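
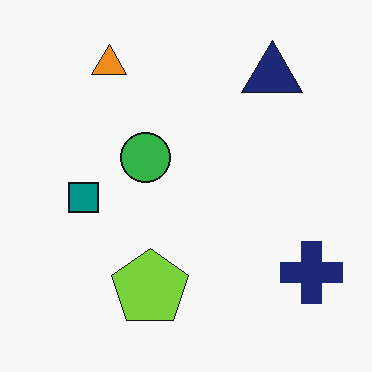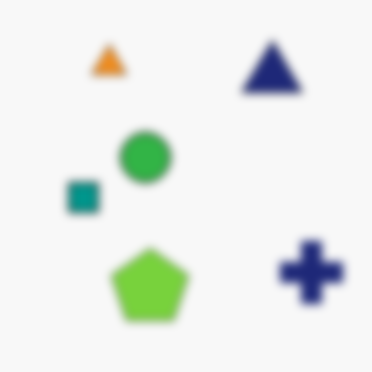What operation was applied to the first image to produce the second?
It was noticeably gaussian-blurred.

Shape edges and outlines are uniformly softened across the whole image.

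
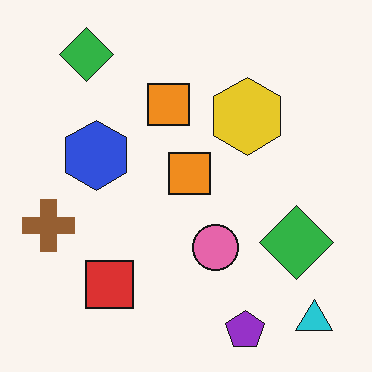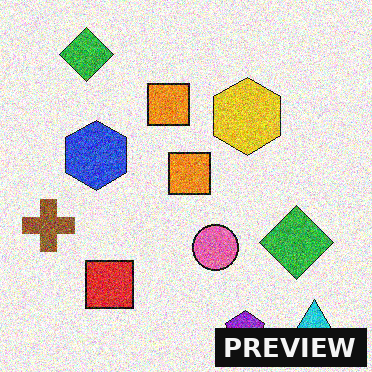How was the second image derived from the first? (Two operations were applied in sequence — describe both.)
The second image is the first degraded with a thick layer of grain, then watermarked with the text "PREVIEW" in the lower-right corner.

Random speckle covers the whole image, including the flat background. A dark label reading "PREVIEW" appears in the lower-right corner.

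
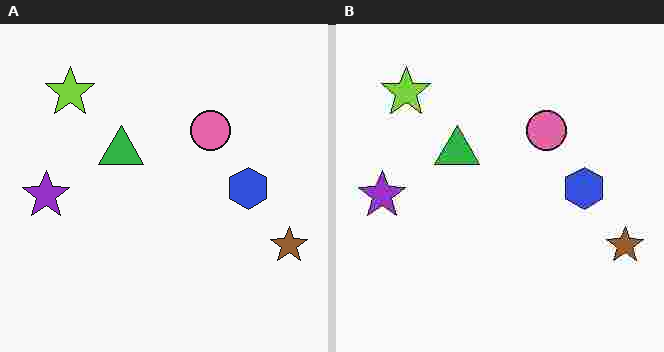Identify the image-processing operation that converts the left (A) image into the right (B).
This is the original image heavily JPEG-compressed with obvious blocking artifacts.

Blocky 8×8 compression artifacts appear around shape edges and the flat background shows ringing — characteristic JPEG degradation.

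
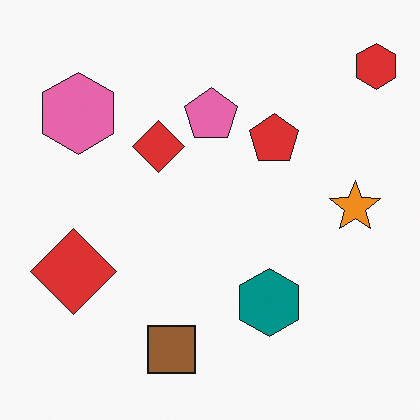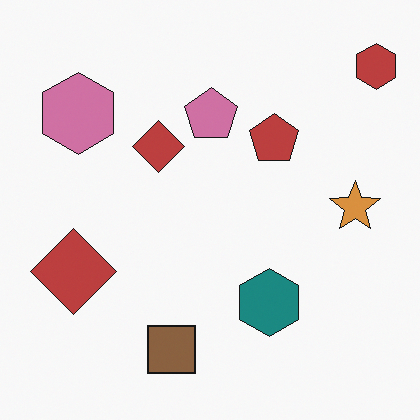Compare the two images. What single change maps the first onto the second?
The image was slightly desaturated.

All colors are more muted and greyish — a global saturation change.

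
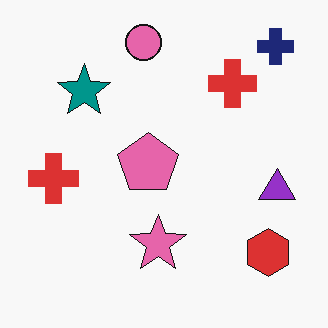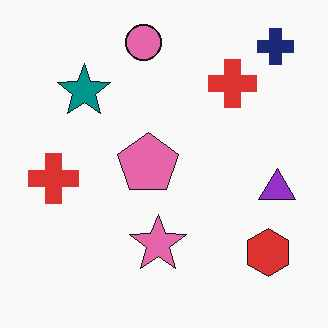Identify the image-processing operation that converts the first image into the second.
The image was JPEG-compressed with visible artifacts.

Blocky 8×8 compression artifacts appear around shape edges and the flat background shows ringing — characteristic JPEG degradation.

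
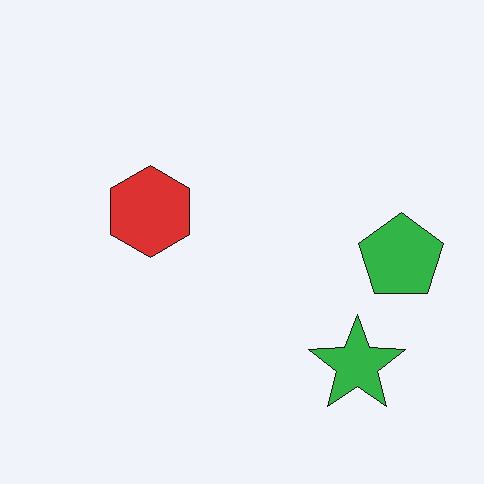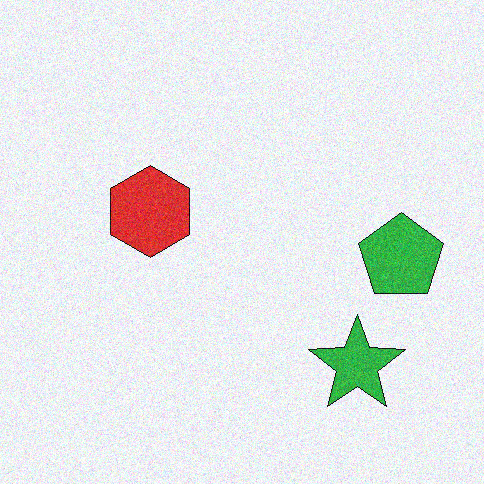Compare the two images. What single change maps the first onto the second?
The transformation is: degraded with moderate additive noise.

Random speckle covers the whole image, including the flat background.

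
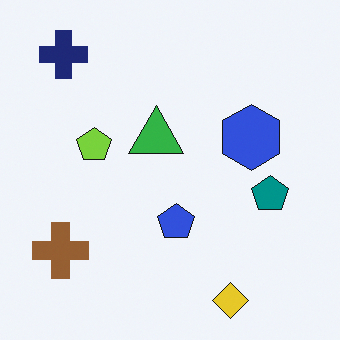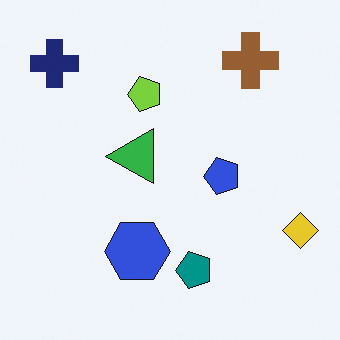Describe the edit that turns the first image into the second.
This is the original image transposed (reflected across the top-left ↔ bottom-right diagonal).

Shapes have swapped their row and column positions — what was in the top-right is now in the bottom-left — a diagonal reflection.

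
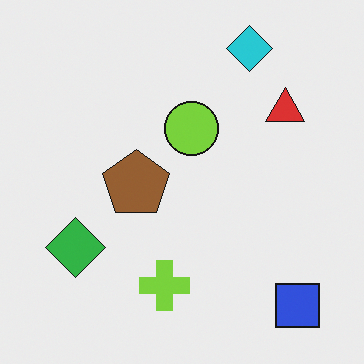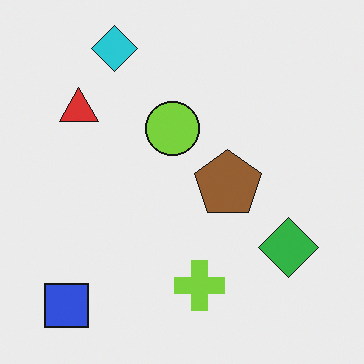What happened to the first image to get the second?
This is the original image flipped horizontally (left ↔ right).

The blue square is in the bottom-right of the first image and the bottom-left of the second — shapes on opposite sides of the vertical midline have swapped in a mirror flip.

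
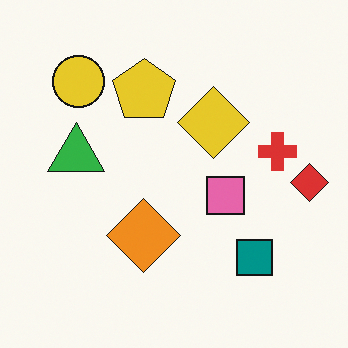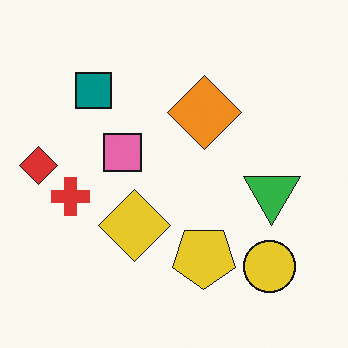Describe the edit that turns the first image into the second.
The transformation is: rotated 180°.

The red diamond sits in the right of the first image and the left of the second — consistent with a whole-image 180° rotation.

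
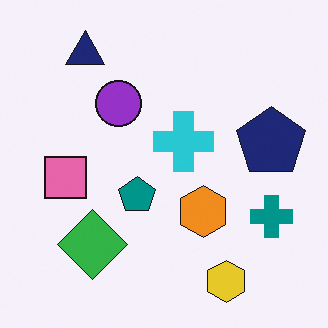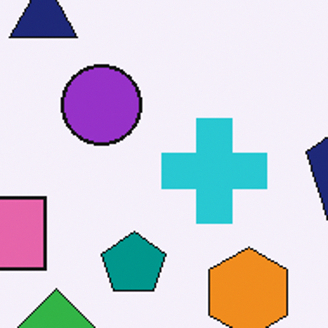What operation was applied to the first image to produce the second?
It was cropped tightly and scaled back up.

The visible shapes are larger and the field of view is narrower; shapes near the original edges may be partly or wholly outside the frame — a crop-and-rescale.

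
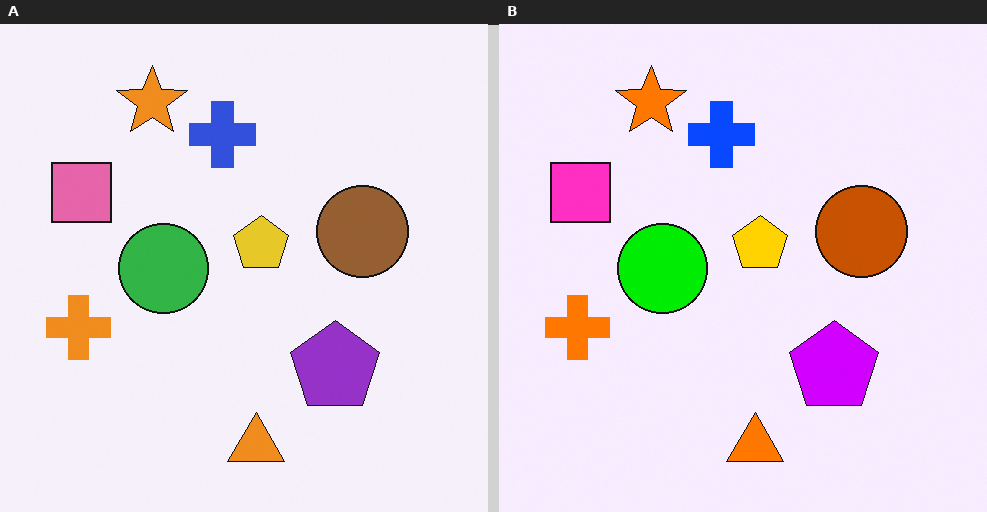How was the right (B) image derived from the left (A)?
The transformation is: made much more vivid (saturation change).

All colors are more vivid — a global saturation change.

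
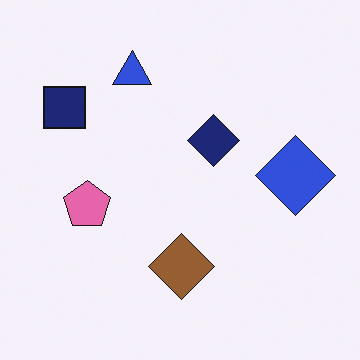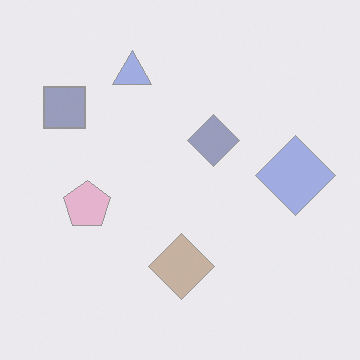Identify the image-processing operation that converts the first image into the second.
The second image is the first given much lower contrast.

Tones are pushed toward mid-grey across the whole image — a global contrast change.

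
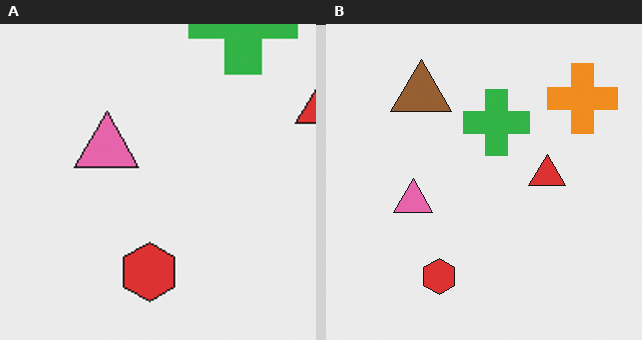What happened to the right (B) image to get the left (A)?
The transformation is: cropped to a noticeably smaller region and rescaled.

The visible shapes are larger and the field of view is narrower; shapes near the original edges may be partly or wholly outside the frame — a crop-and-rescale.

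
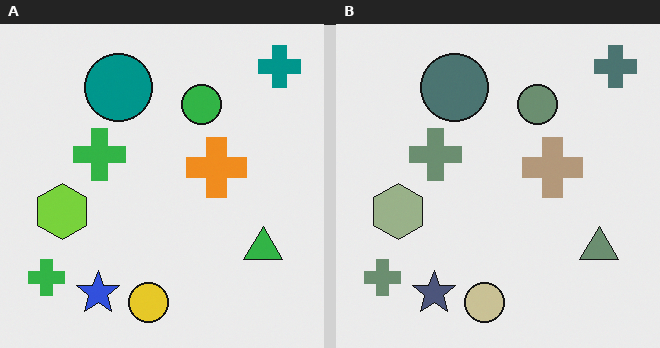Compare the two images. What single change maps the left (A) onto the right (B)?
The right (B) image is the left (A) heavily desaturated.

All colors are more muted and greyish — a global saturation change.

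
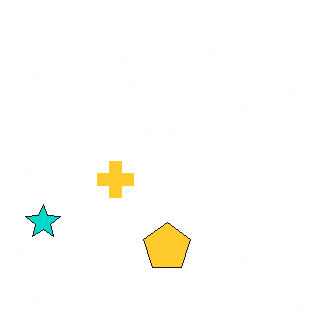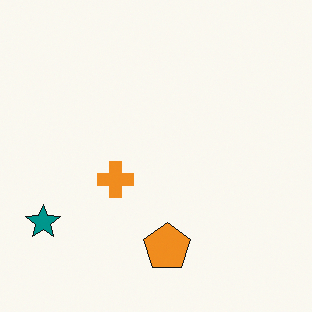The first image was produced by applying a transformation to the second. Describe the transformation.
The image was brightened a lot.

Every pixel — background and shapes alike — is uniformly brightened.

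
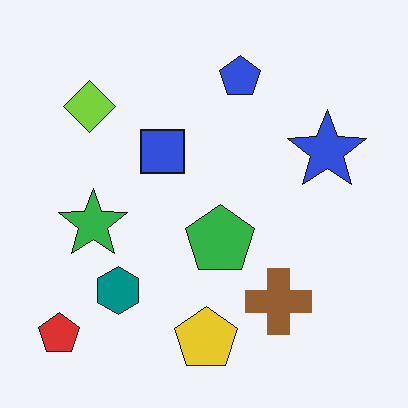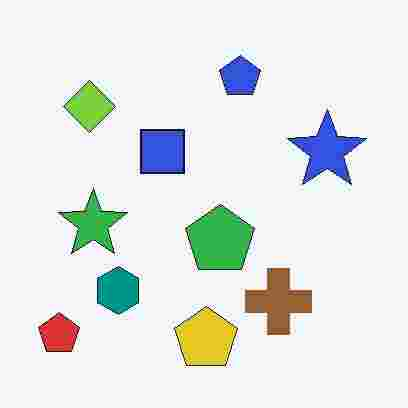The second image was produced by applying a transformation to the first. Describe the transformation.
The second image is the first heavily JPEG-compressed with obvious blocking artifacts.

Blocky 8×8 compression artifacts appear around shape edges and the flat background shows ringing — characteristic JPEG degradation.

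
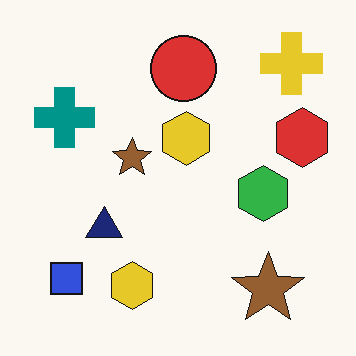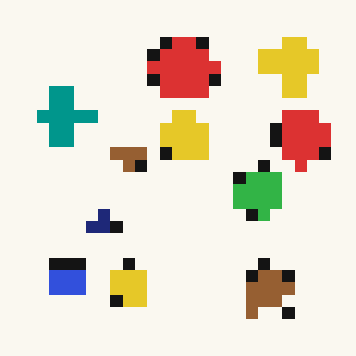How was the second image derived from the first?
The second image is the first heavily pixelated into large blocks.

Shapes are reduced to large square blocks; fine edges and outlines are lost — a downscale-then-upscale (mosaic) effect.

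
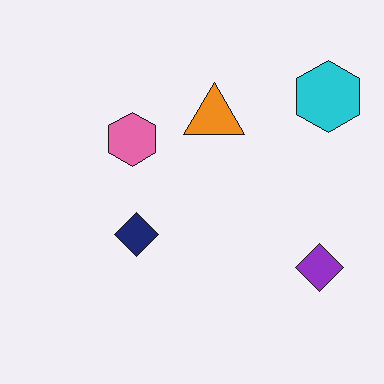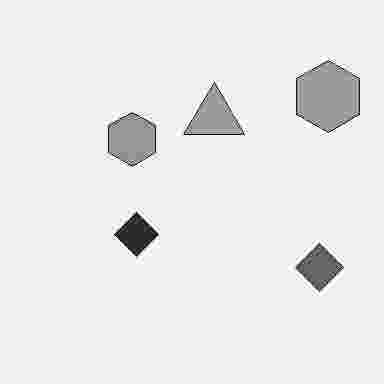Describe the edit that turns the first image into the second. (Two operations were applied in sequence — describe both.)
The transformation is: converted to grayscale, then degraded with heavy JPEG compression.

All color is removed — every shape is now a shade of grey. Blocky 8×8 compression artifacts appear around shape edges and the flat background shows ringing — characteristic JPEG degradation.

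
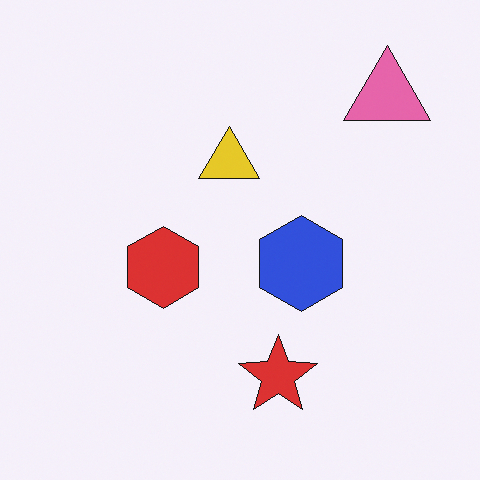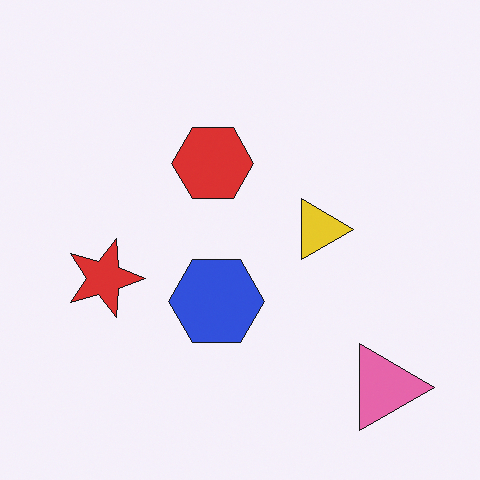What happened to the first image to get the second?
Rotated 90° clockwise.

The pink triangle sits in the top-right of the first image and the bottom-right of the second — consistent with a whole-image 90° clockwise rotation.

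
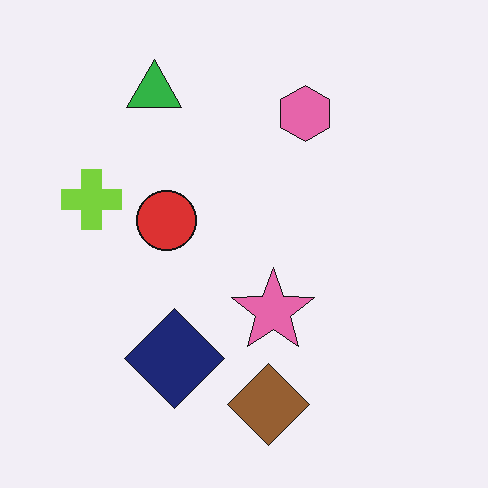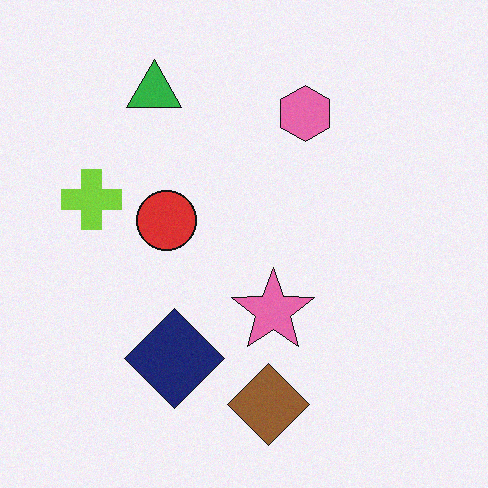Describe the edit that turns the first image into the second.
The second image is the first degraded with light additive noise.

Random speckle covers the whole image, including the flat background.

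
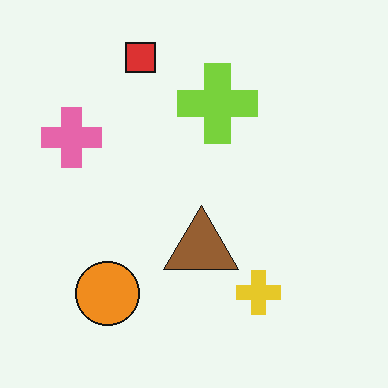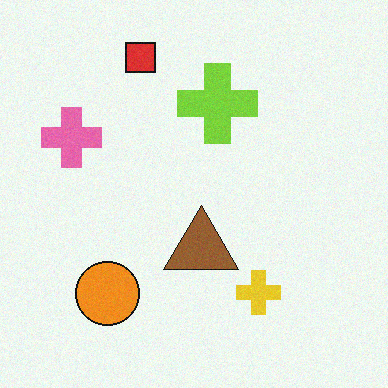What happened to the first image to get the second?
It was degraded with a light layer of grain.

Random speckle covers the whole image, including the flat background.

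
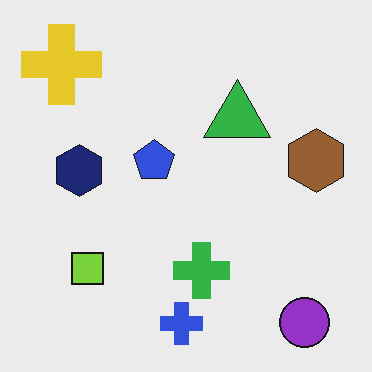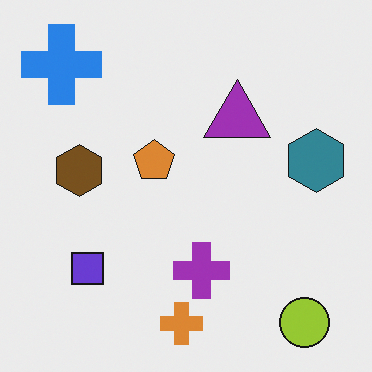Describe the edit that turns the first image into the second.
Hue-shifted by a large amount.

Every shape's color has rotated by the same amount around the hue wheel — a uniform hue shift.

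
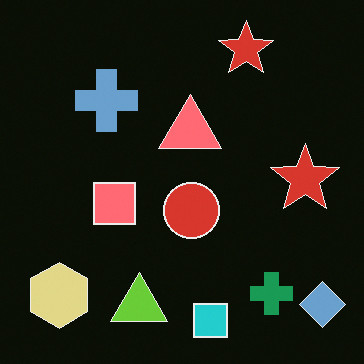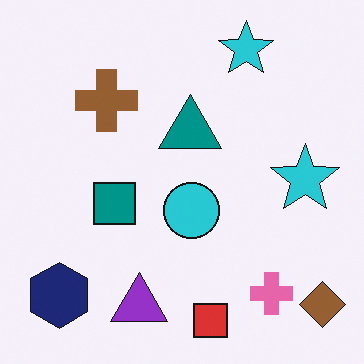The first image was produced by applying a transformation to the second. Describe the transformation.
Color-inverted (negative).

The light background has become dark and every shape's color is its complement — a photographic negative.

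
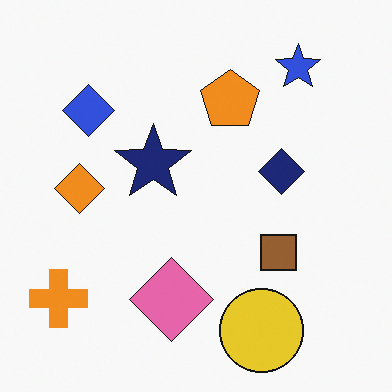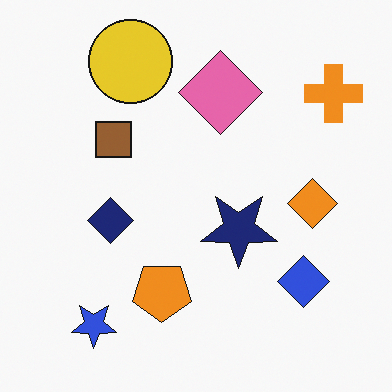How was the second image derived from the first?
The second image is the first rotated 180°.

The orange cross sits in the bottom-left of the first image and the top-right of the second — consistent with a whole-image 180° rotation.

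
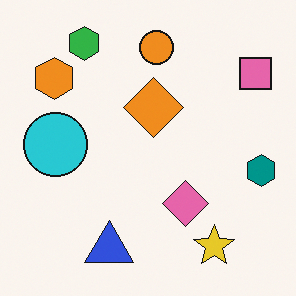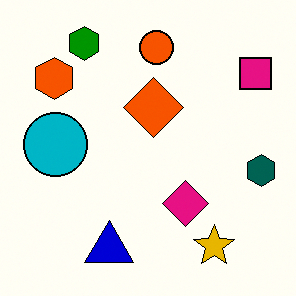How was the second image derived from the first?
It was given much higher contrast.

Tones are pushed away from mid-grey across the whole image — a global contrast change.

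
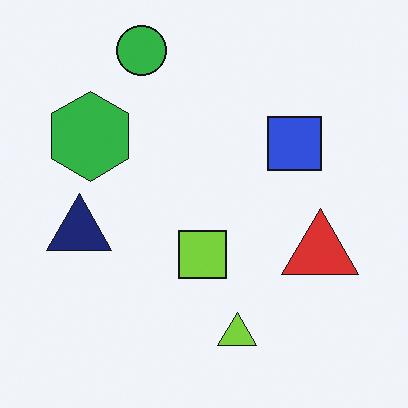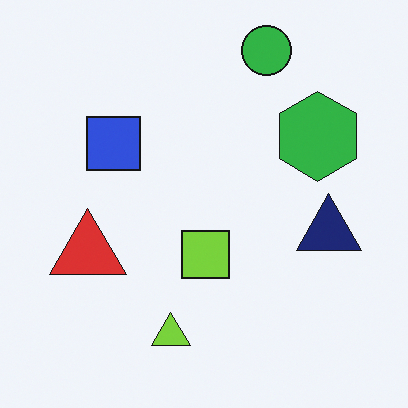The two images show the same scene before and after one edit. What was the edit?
This is the original image flipped horizontally (left ↔ right).

The navy triangle is in the left of the first image and the right of the second — shapes on opposite sides of the vertical midline have swapped in a mirror flip.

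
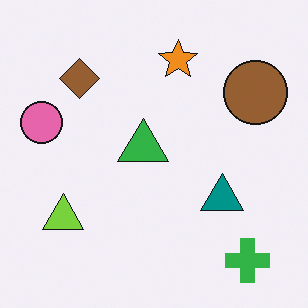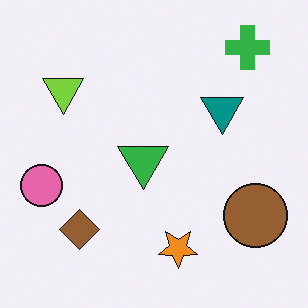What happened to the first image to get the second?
This is the original image flipped vertically (top ↔ bottom).

The green cross is in the bottom-right of the first image and the top-right of the second — shapes on opposite sides of the horizontal midline have swapped in a mirror flip.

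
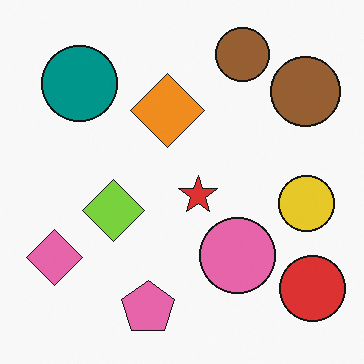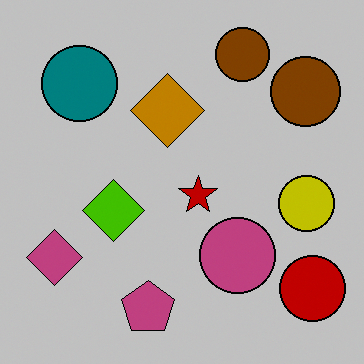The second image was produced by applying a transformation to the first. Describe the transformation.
This is the original image aggressively posterized.

Each flat color has snapped to a coarser quantized level — most visibly, the near-white background has dropped to a flat grey.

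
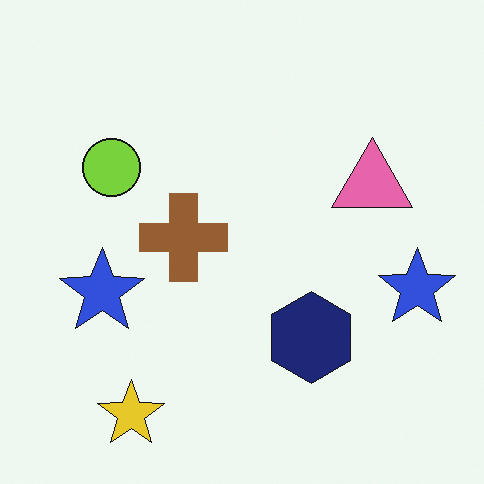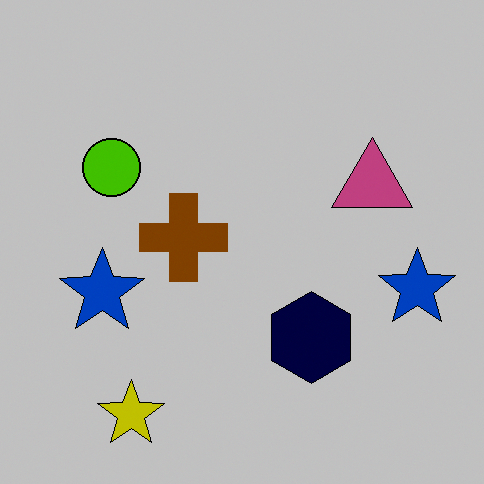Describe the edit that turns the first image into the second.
This is the original image heavily posterized to just a handful of flat colors.

Each flat color has snapped to a coarser quantized level — most visibly, the near-white background has dropped to a flat grey.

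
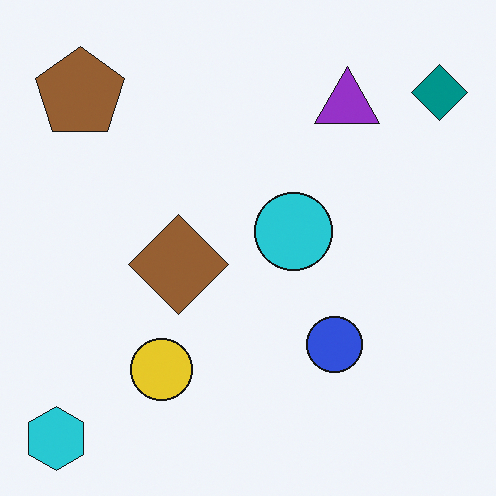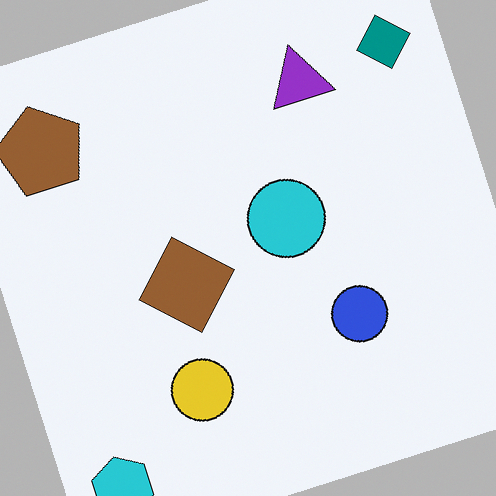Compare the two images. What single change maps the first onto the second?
The second image is the first rotated counter-clockwise by a moderate amount.

Every shape is tilted by the same angle and the image corners show triangular fill wedges — a whole-image rotation by a non-right angle.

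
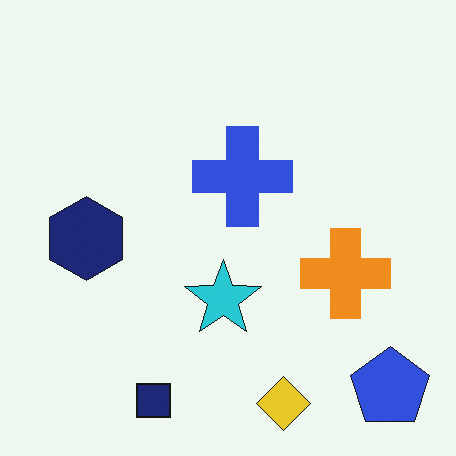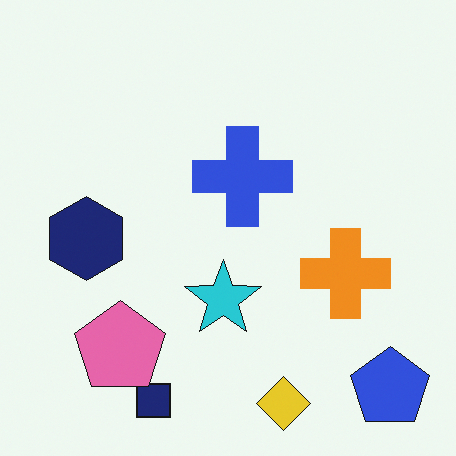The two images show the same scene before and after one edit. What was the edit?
The second image is the first overlaid with an additional pink pentagon.

A pink pentagon appears in the second image that is absent from the first.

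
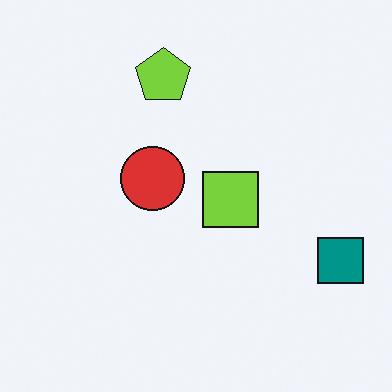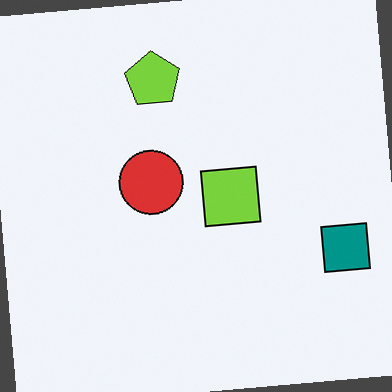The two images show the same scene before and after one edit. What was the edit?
This is the original image rotated counter-clockwise by a small amount.

Every shape is tilted by the same angle and the image corners show triangular fill wedges — a whole-image rotation by a non-right angle.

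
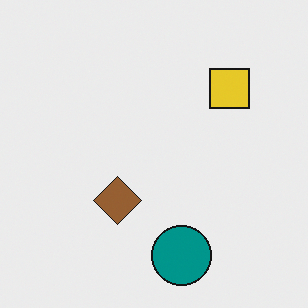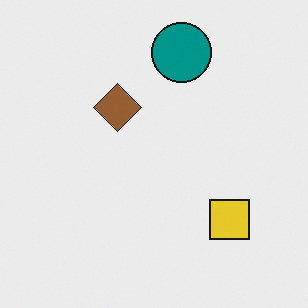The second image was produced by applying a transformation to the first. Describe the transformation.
Flipped vertically (top ↔ bottom).

The teal circle is in the bottom of the first image and the top of the second — shapes on opposite sides of the horizontal midline have swapped in a mirror flip.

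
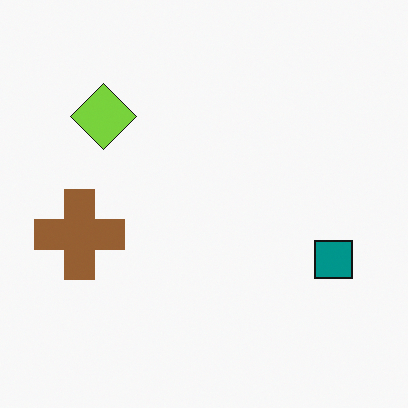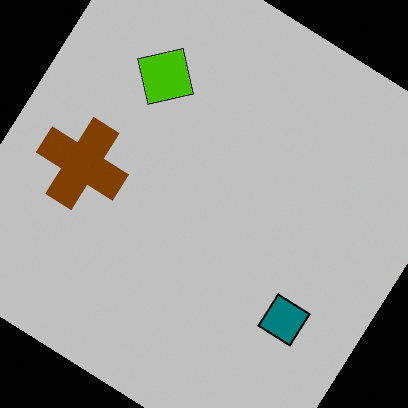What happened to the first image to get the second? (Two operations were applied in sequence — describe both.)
It was rotated clockwise by a large amount — several tens of degrees, then aggressively posterized.

Every shape is tilted by the same angle and the image corners show triangular fill wedges — a whole-image rotation by a non-right angle. Each flat color has snapped to a coarser quantized level — most visibly, the near-white background has dropped to a flat grey.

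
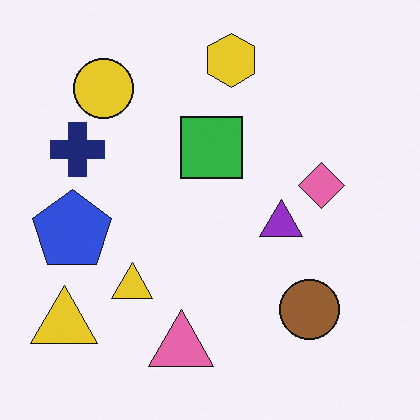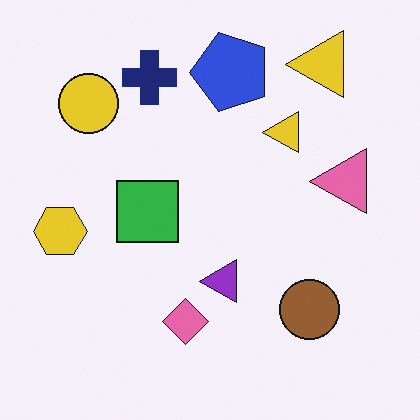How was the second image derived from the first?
The image was transposed (reflected across the top-left ↔ bottom-right diagonal).

Shapes have swapped their row and column positions — what was in the top-right is now in the bottom-left — a diagonal reflection.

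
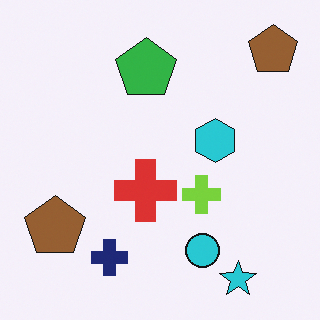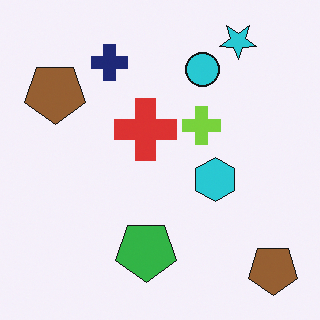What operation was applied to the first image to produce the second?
The image was flipped vertically (top ↔ bottom).

The cyan star is in the bottom-right of the first image and the top-right of the second — shapes on opposite sides of the horizontal midline have swapped in a mirror flip.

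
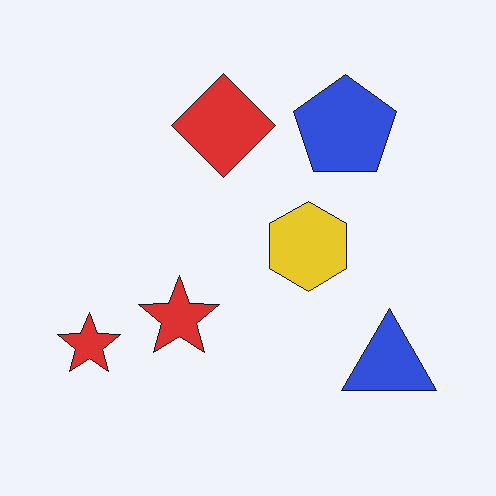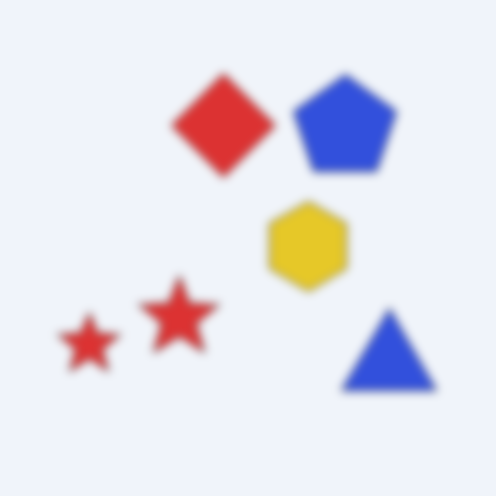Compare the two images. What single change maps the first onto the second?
The image was noticeably gaussian-blurred.

Shape edges and outlines are uniformly softened across the whole image.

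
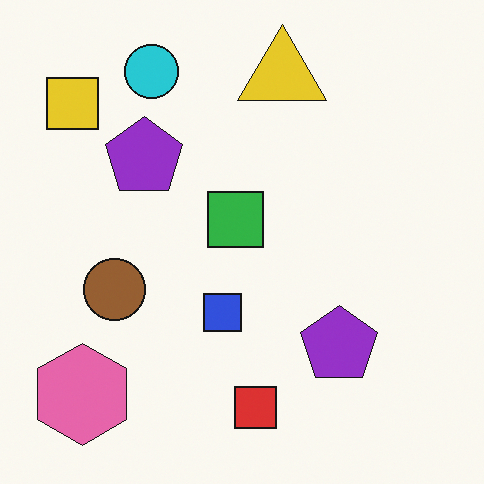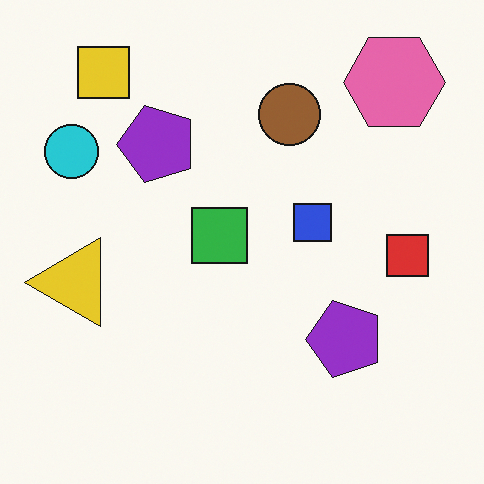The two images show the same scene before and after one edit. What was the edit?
The transformation is: transposed (reflected across the top-left ↔ bottom-right diagonal).

Shapes have swapped their row and column positions — what was in the top-right is now in the bottom-left — a diagonal reflection.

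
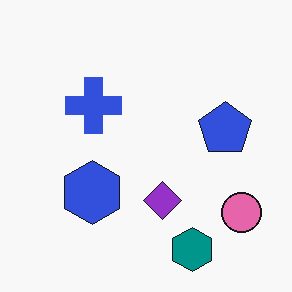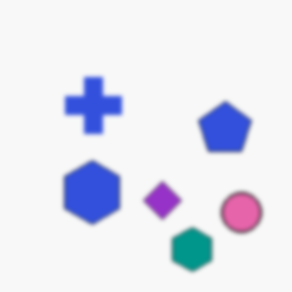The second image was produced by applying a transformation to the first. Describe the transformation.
The second image is the first slightly softened.

Shape edges and outlines are uniformly softened across the whole image.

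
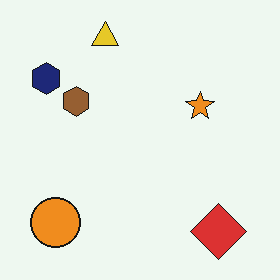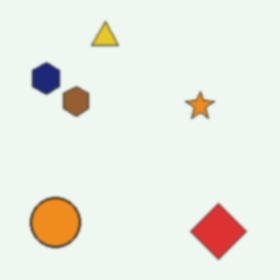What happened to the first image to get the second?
It was given a subtle gaussian blur.

Shape edges and outlines are uniformly softened across the whole image.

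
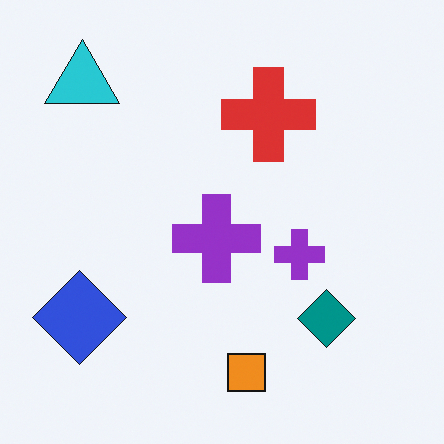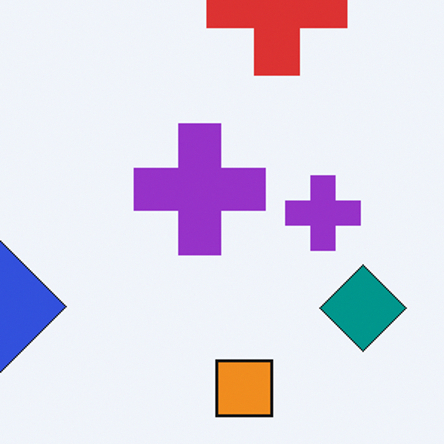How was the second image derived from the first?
Cropped slightly and scaled back up.

The visible shapes are larger and the field of view is narrower; shapes near the original edges may be partly or wholly outside the frame — a crop-and-rescale.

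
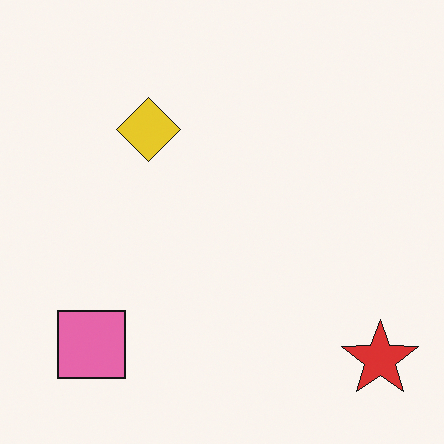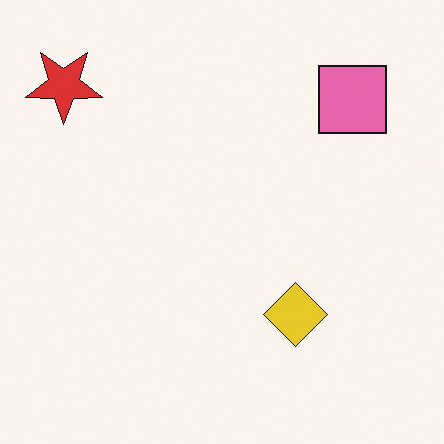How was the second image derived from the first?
It was rotated 180°.

The red star sits in the bottom-right of the first image and the top-left of the second — consistent with a whole-image 180° rotation.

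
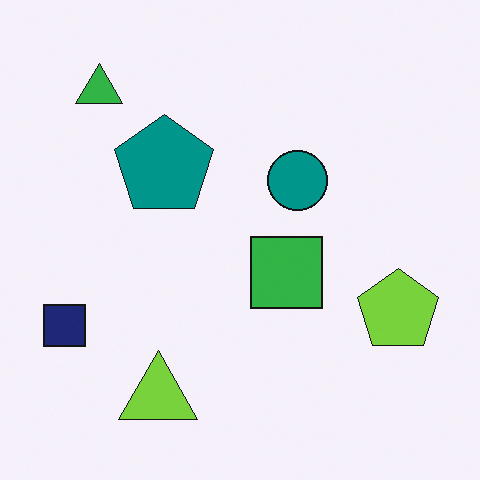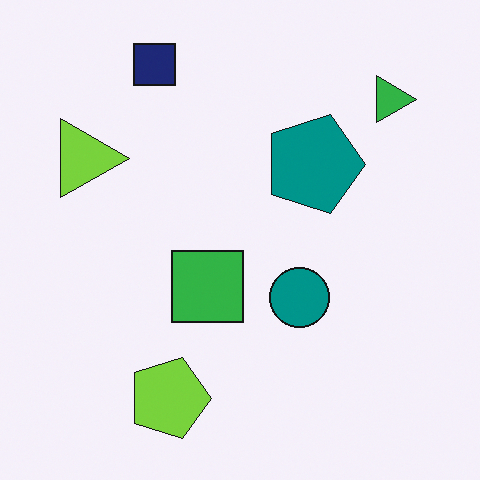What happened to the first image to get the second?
Rotated 90° clockwise.

The green triangle sits in the top-left of the first image and the top-right of the second — consistent with a whole-image 90° clockwise rotation.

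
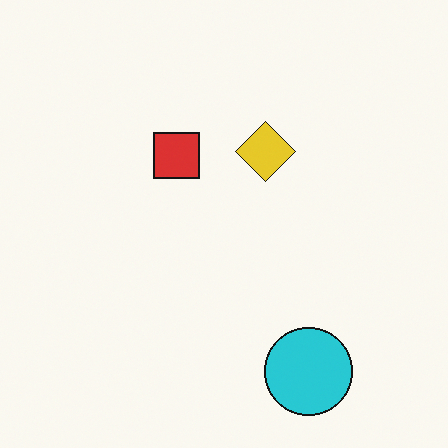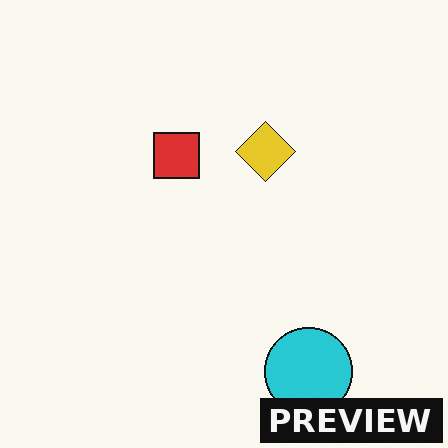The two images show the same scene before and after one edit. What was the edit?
Watermarked with the text "PREVIEW" in the lower-right corner.

A dark label reading "PREVIEW" appears in the lower-right corner.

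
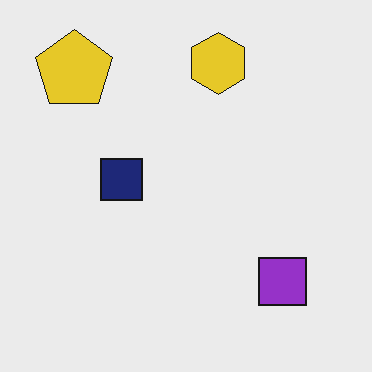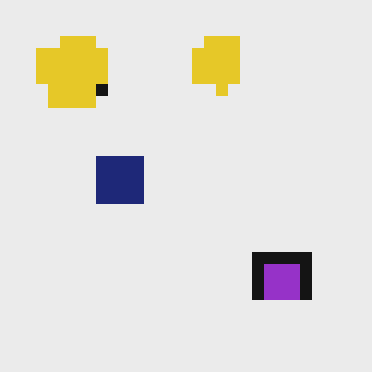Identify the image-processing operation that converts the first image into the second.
The second image is the first heavily pixelated into large blocks.

Shapes are reduced to large square blocks; fine edges and outlines are lost — a downscale-then-upscale (mosaic) effect.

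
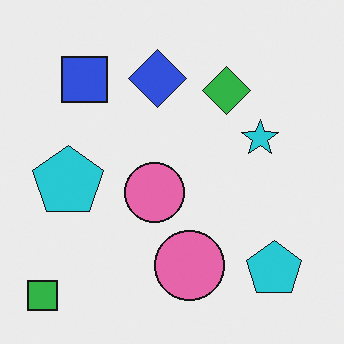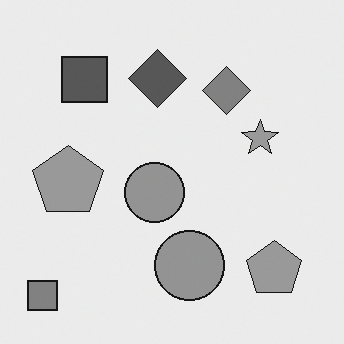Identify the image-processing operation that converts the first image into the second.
Converted to grayscale.

All color is removed — every shape is now a shade of grey.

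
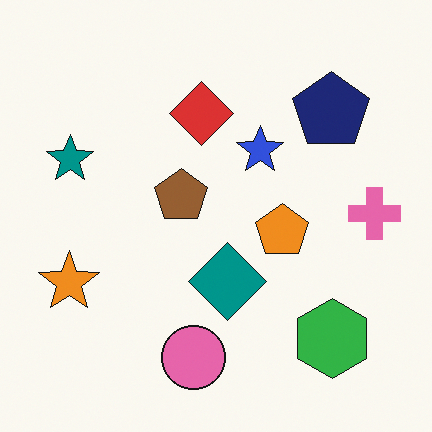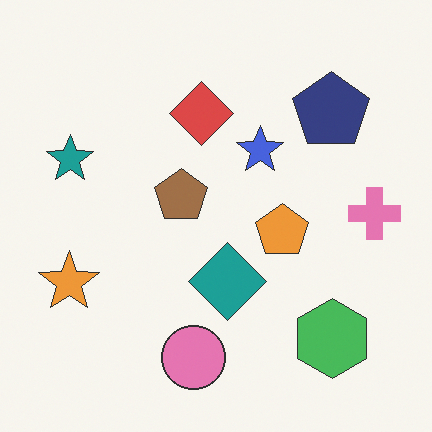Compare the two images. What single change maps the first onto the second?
This is the original image given slightly reduced contrast.

Tones are pushed toward mid-grey across the whole image — a global contrast change.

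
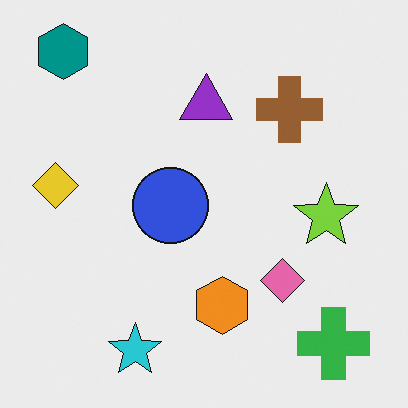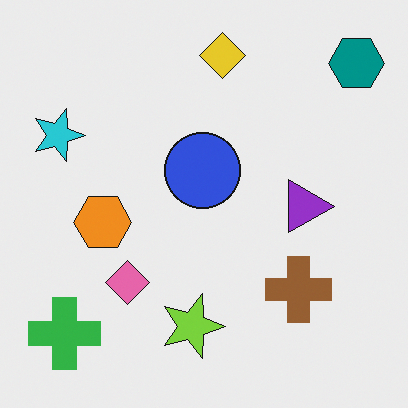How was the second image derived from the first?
The transformation is: rotated 90° clockwise.

The teal hexagon sits in the top-left of the first image and the top-right of the second — consistent with a whole-image 90° clockwise rotation.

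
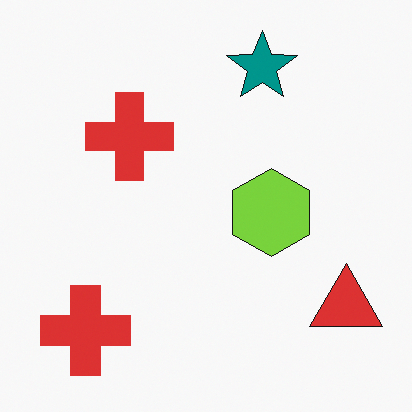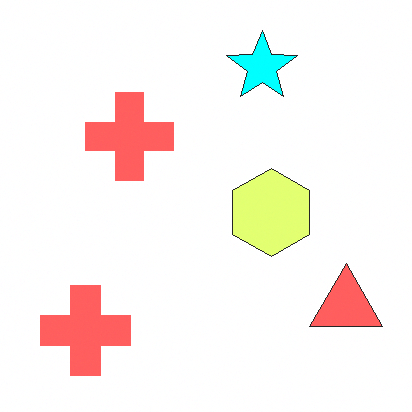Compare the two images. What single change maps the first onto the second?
It was noticeably brightened.

Every pixel — background and shapes alike — is uniformly brightened.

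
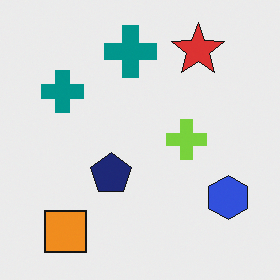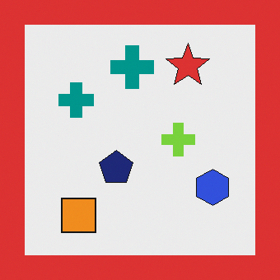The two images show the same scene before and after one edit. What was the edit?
The second image is the first framed with a red border.

A solid red frame runs around the edge of the second image, with the content slightly shrunk inside it.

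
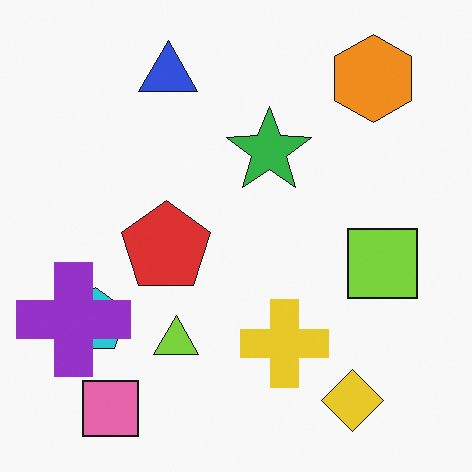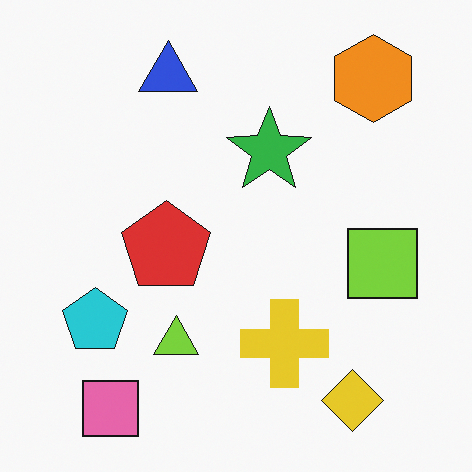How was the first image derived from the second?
The image was overlaid with an additional purple cross.

A purple cross appears in the first image that is absent from the second.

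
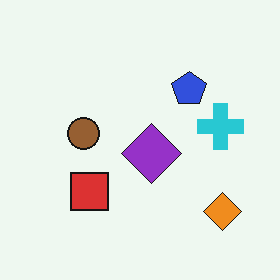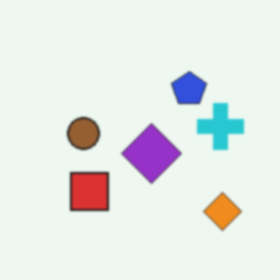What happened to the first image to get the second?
It was slightly softened.

Shape edges and outlines are uniformly softened across the whole image.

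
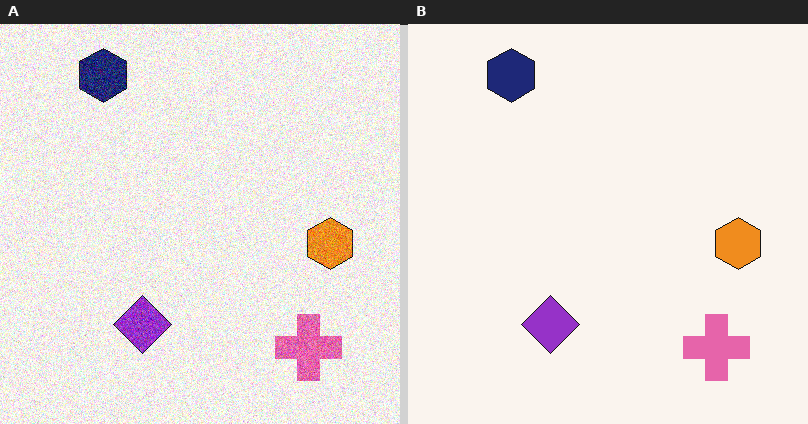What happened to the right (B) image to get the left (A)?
The transformation is: degraded with strong gaussian noise.

Random speckle covers the whole image, including the flat background.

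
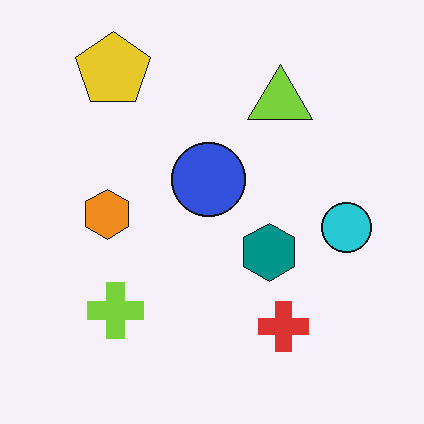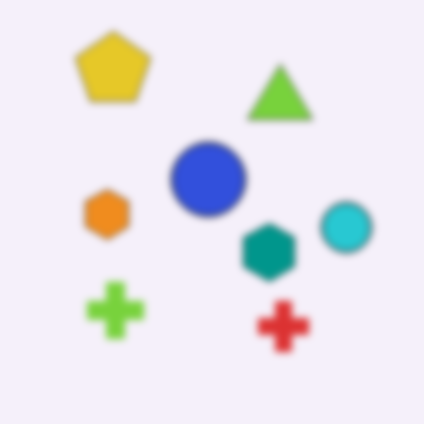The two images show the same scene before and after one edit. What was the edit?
Moderately blurred.

Shape edges and outlines are uniformly softened across the whole image.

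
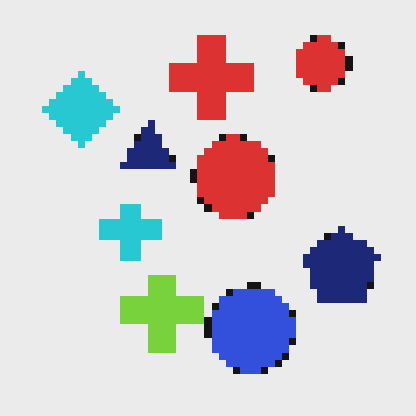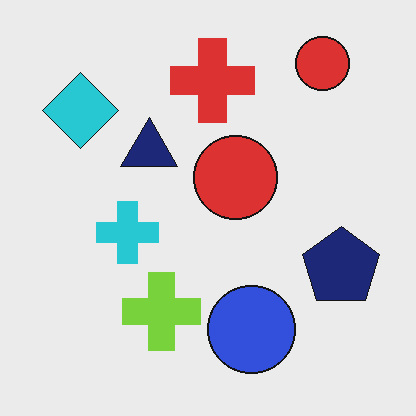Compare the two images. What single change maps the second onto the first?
Pixelated into visible square blocks.

Shapes are reduced to large square blocks; fine edges and outlines are lost — a downscale-then-upscale (mosaic) effect.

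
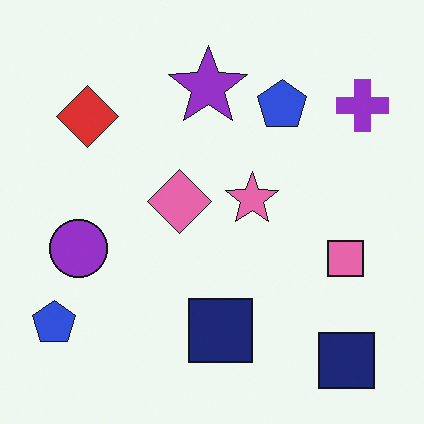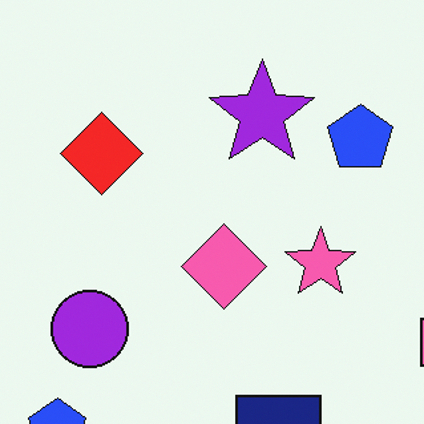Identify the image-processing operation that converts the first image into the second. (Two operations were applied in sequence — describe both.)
The transformation is: cropped to a modestly smaller region and rescaled, then slightly oversaturated.

The visible shapes are larger and the field of view is narrower; shapes near the original edges may be partly or wholly outside the frame — a crop-and-rescale. All colors are more vivid — a global saturation change.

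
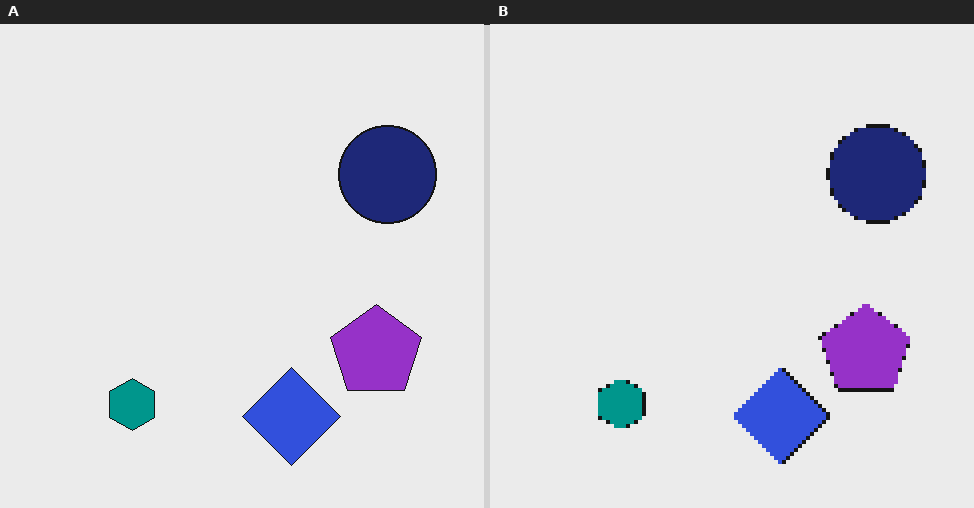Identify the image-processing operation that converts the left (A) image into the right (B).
The transformation is: lightly pixelated (a mild mosaic effect).

Shapes are reduced to large square blocks; fine edges and outlines are lost — a downscale-then-upscale (mosaic) effect.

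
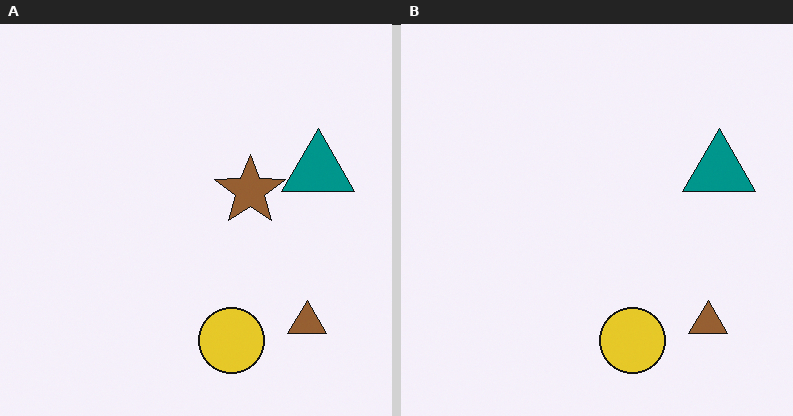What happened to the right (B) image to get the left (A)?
The transformation is: overlaid with an additional brown star.

A brown star appears in the left (A) image that is absent from the right (B).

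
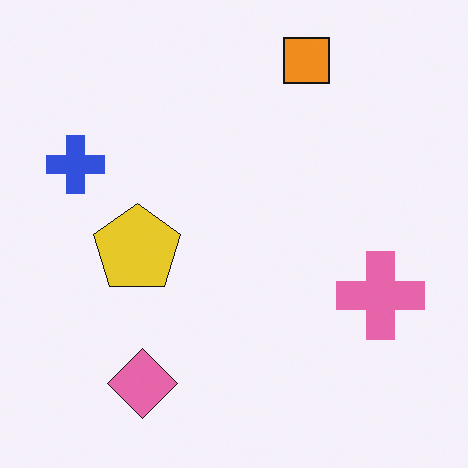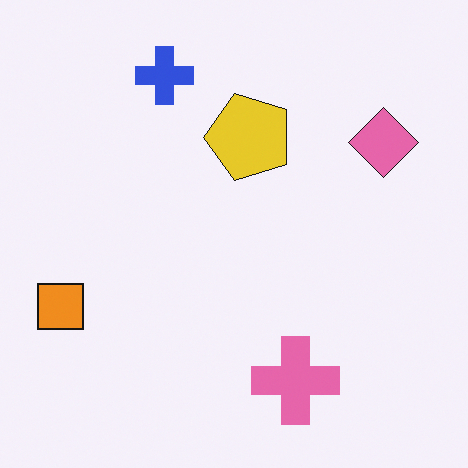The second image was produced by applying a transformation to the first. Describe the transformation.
Transposed (reflected across the top-left ↔ bottom-right diagonal).

Shapes have swapped their row and column positions — what was in the top-right is now in the bottom-left — a diagonal reflection.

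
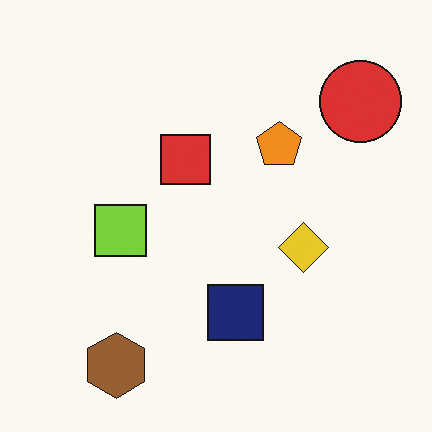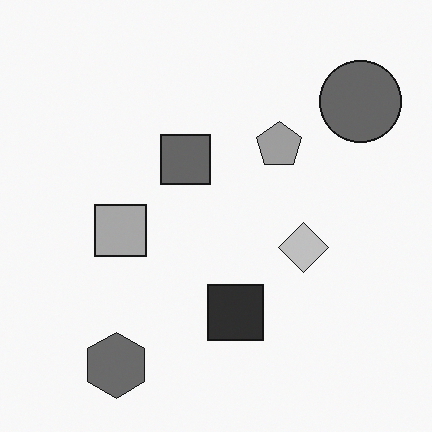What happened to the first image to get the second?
This is the original image converted to grayscale.

All color is removed — every shape is now a shade of grey.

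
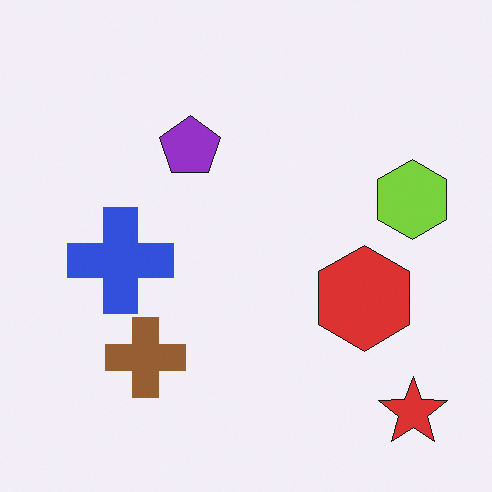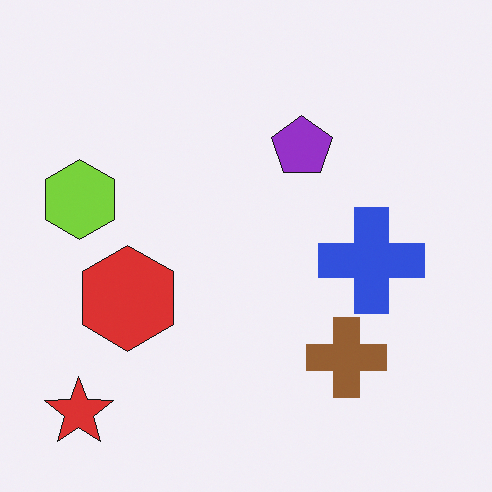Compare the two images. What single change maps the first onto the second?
The transformation is: flipped horizontally (left ↔ right).

The red star is in the bottom-right of the first image and the bottom-left of the second — shapes on opposite sides of the vertical midline have swapped in a mirror flip.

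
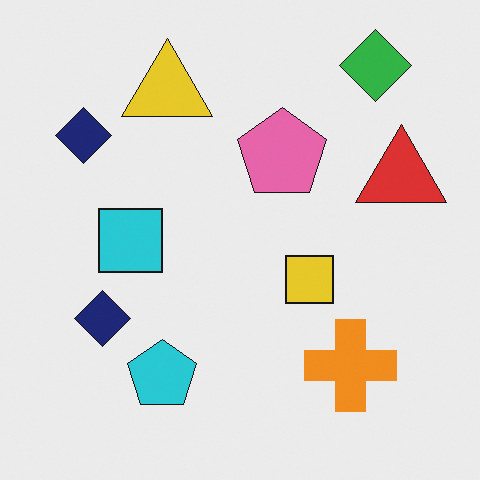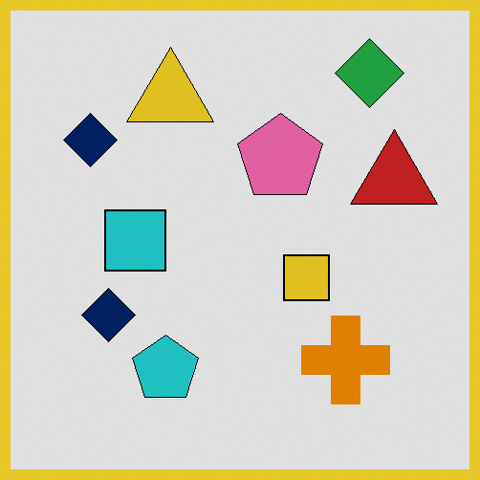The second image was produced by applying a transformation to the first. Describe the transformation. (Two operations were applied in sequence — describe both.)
Moderately posterized, then framed with a yellow border.

Each flat color has snapped to a coarser quantized level — most visibly, the near-white background has dropped to a flat grey. A solid yellow frame runs around the edge of the second image, with the content slightly shrunk inside it.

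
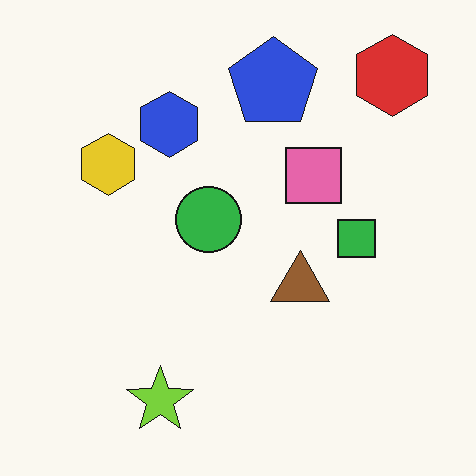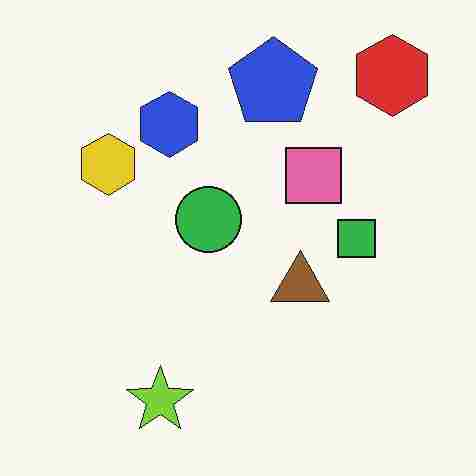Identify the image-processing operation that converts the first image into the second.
It was heavily JPEG-compressed with obvious blocking artifacts.

Blocky 8×8 compression artifacts appear around shape edges and the flat background shows ringing — characteristic JPEG degradation.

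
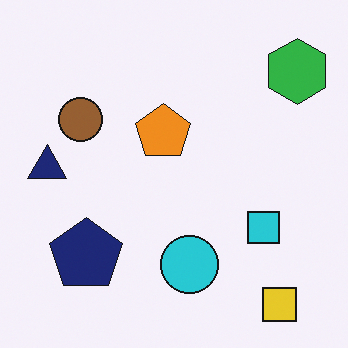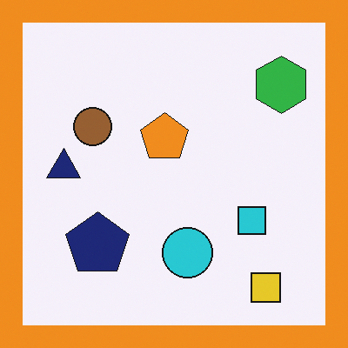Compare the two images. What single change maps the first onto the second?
The image was framed with a orange border.

A solid orange frame runs around the edge of the second image, with the content slightly shrunk inside it.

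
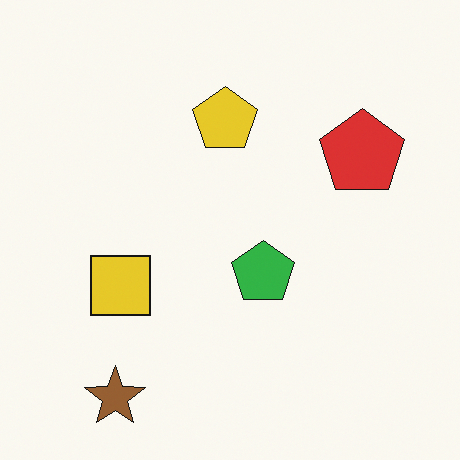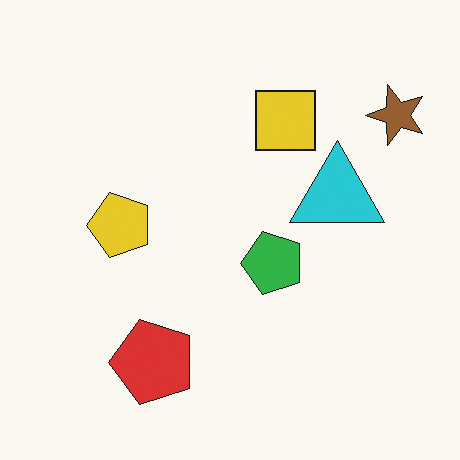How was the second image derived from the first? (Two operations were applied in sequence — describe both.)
It was transposed (reflected across the top-left ↔ bottom-right diagonal), then overlaid with an additional cyan triangle.

Shapes have swapped their row and column positions — what was in the top-right is now in the bottom-left — a diagonal reflection. A cyan triangle appears in the second image that is absent from the first.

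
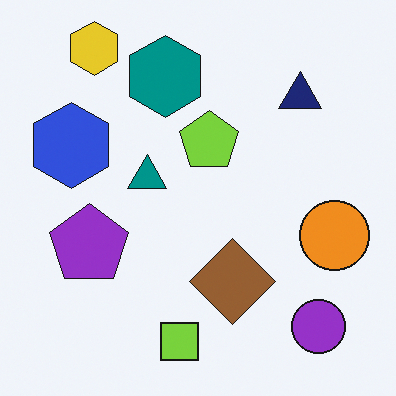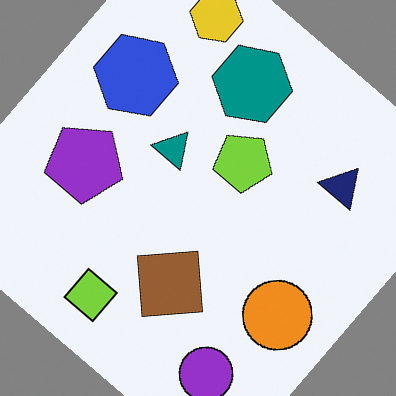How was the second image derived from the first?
It was rotated clockwise by a large amount — several tens of degrees.

Every shape is tilted by the same angle and the image corners show triangular fill wedges — a whole-image rotation by a non-right angle.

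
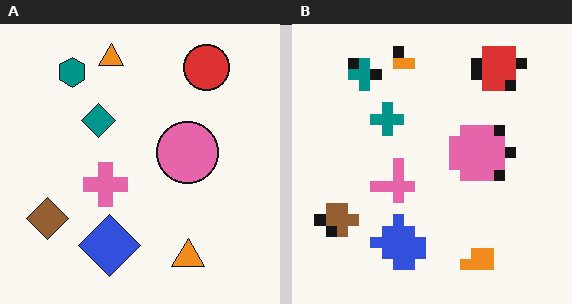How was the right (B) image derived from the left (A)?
The image was coarsely pixelated.

Shapes are reduced to large square blocks; fine edges and outlines are lost — a downscale-then-upscale (mosaic) effect.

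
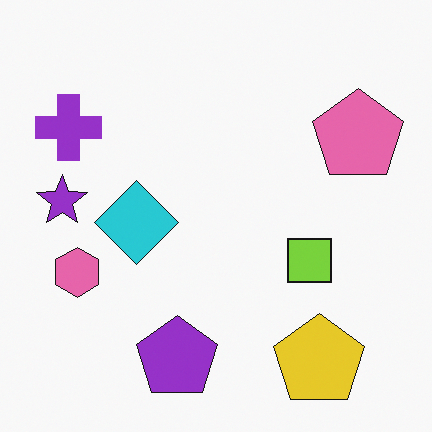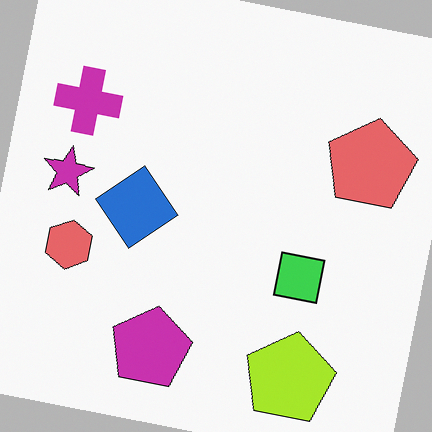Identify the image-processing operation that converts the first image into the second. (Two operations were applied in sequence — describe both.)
The second image is the first rotated clockwise by a small amount, then hue-shifted slightly.

Every shape is tilted by the same angle and the image corners show triangular fill wedges — a whole-image rotation by a non-right angle. Every shape's color has rotated by the same amount around the hue wheel — a uniform hue shift.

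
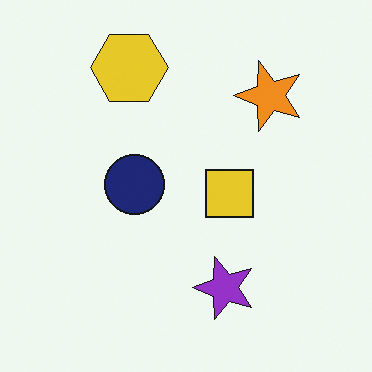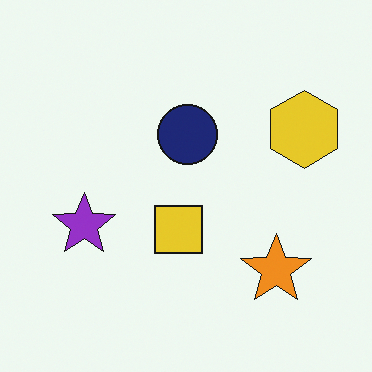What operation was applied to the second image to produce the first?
This is the original image rotated 90° counter-clockwise.

The yellow hexagon sits in the right of the second image and the top of the first — consistent with a whole-image 90° counter-clockwise rotation.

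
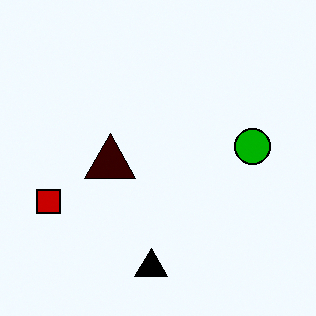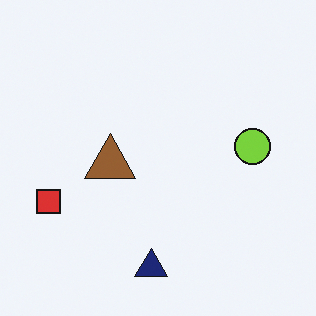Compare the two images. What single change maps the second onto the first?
This is the original image boosted in contrast.

Tones are pushed away from mid-grey across the whole image — a global contrast change.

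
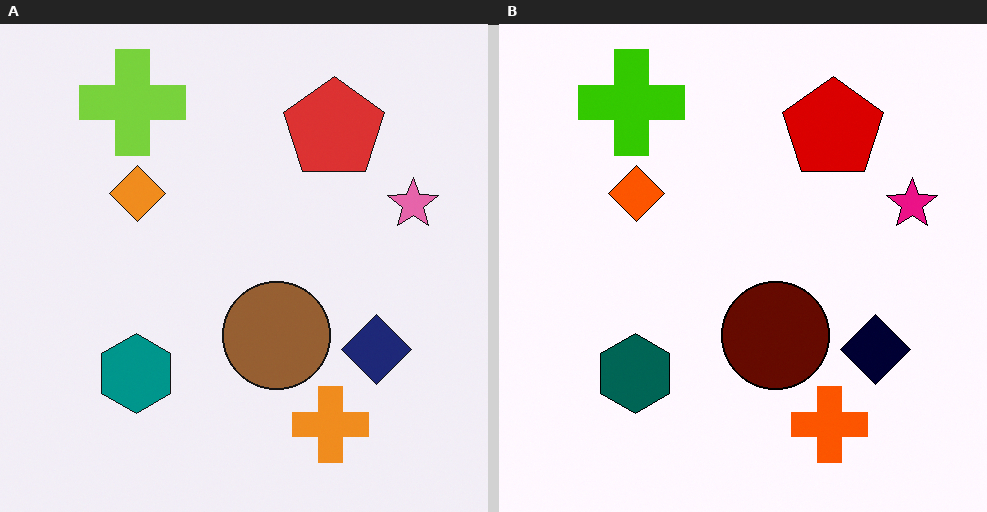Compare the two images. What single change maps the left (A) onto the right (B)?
This is the original image given much higher contrast.

Tones are pushed away from mid-grey across the whole image — a global contrast change.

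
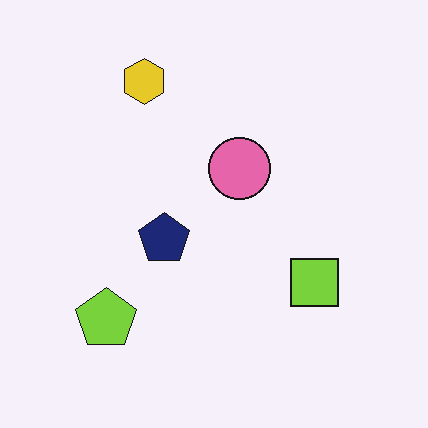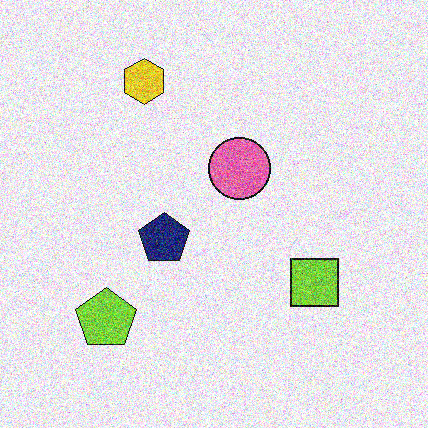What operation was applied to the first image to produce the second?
The second image is the first degraded with heavy additive noise.

Random speckle covers the whole image, including the flat background.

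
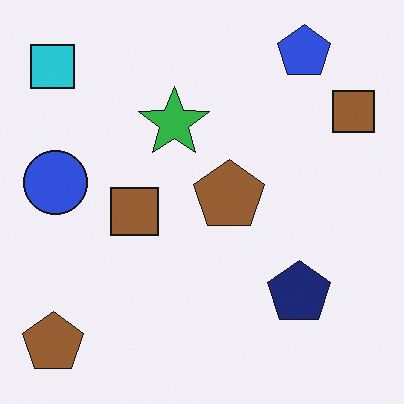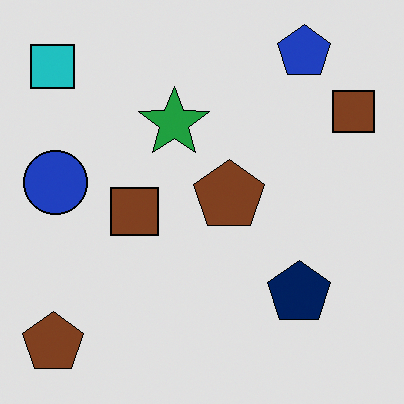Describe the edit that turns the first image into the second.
It was posterized to a reduced palette.

Each flat color has snapped to a coarser quantized level — most visibly, the near-white background has dropped to a flat grey.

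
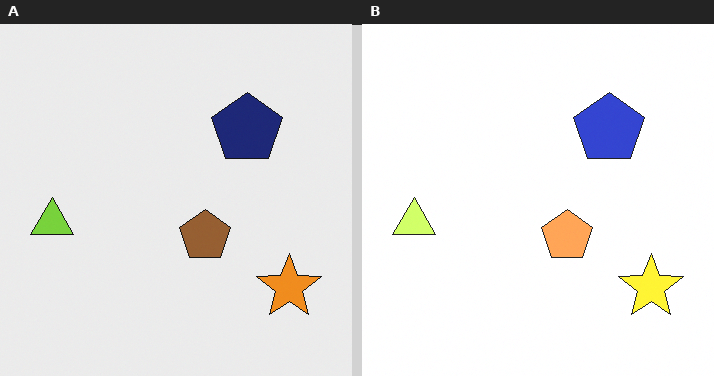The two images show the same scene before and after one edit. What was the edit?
The right (B) image is the left (A) brightened a lot.

Every pixel — background and shapes alike — is uniformly brightened.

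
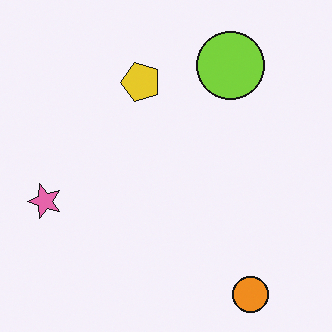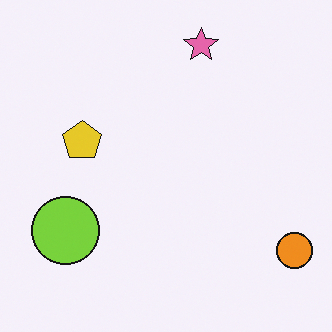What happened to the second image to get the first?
The transformation is: transposed (reflected across the top-left ↔ bottom-right diagonal).

Shapes have swapped their row and column positions — what was in the top-right is now in the bottom-left — a diagonal reflection.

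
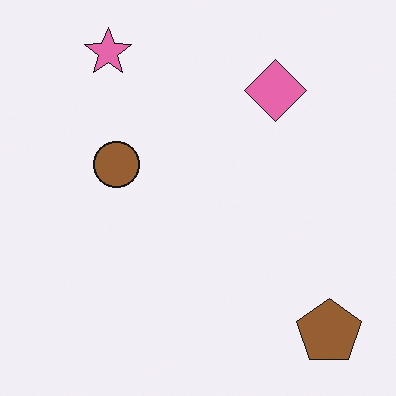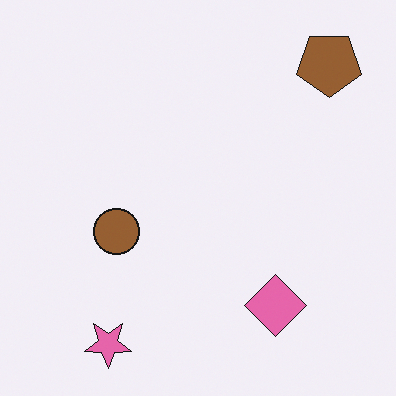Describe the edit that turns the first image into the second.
It was flipped vertically (top ↔ bottom).

The pink star is in the top-left of the first image and the bottom-left of the second — shapes on opposite sides of the horizontal midline have swapped in a mirror flip.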